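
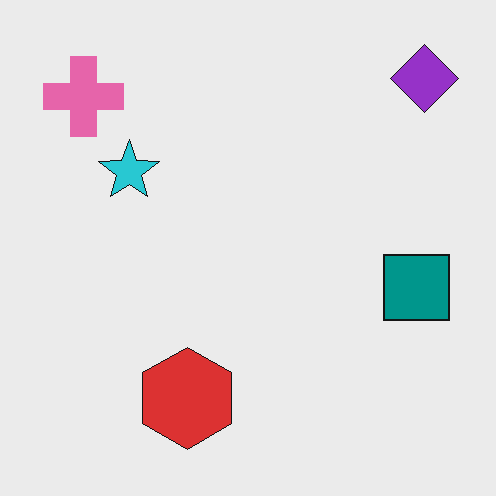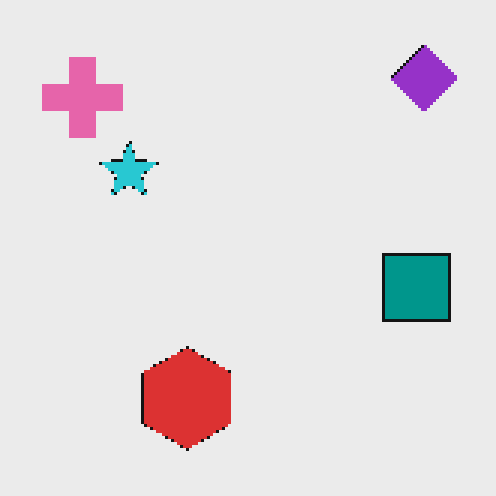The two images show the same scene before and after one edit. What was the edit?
The second image is the first lightly pixelated (a mild mosaic effect).

Shapes are reduced to large square blocks; fine edges and outlines are lost — a downscale-then-upscale (mosaic) effect.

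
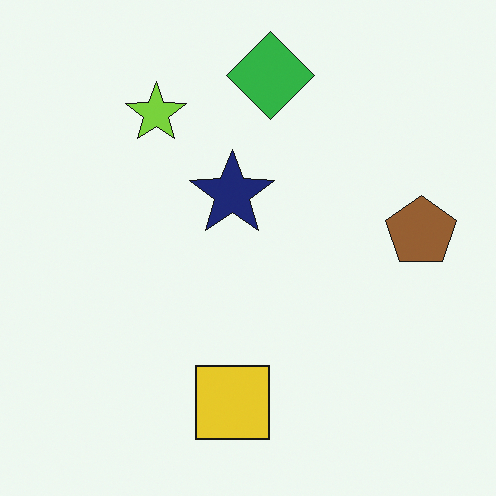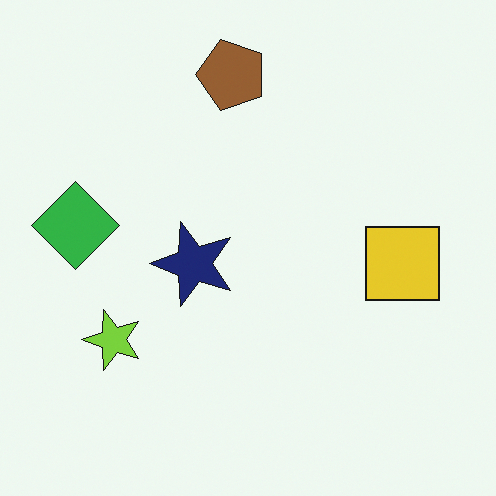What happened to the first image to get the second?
It was rotated 90° counter-clockwise.

The green diamond sits in the top of the first image and the left of the second — consistent with a whole-image 90° counter-clockwise rotation.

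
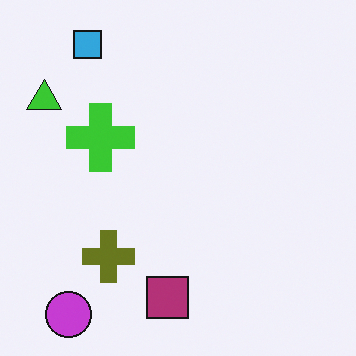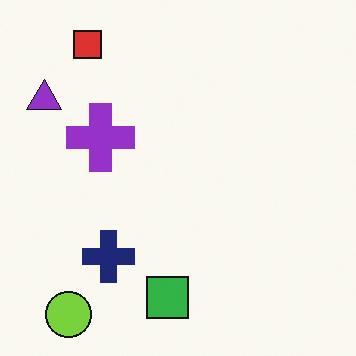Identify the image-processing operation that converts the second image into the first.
Hue-shifted by a large amount.

Every shape's color has rotated by the same amount around the hue wheel — a uniform hue shift.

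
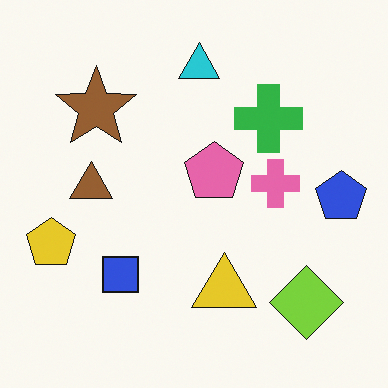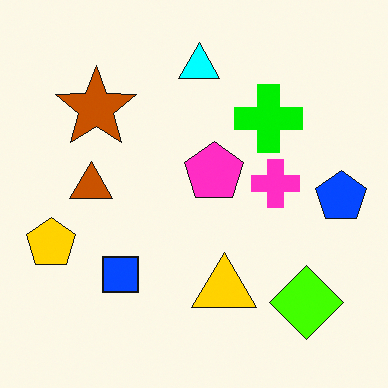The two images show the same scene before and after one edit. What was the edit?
It was heavily oversaturated.

All colors are more vivid — a global saturation change.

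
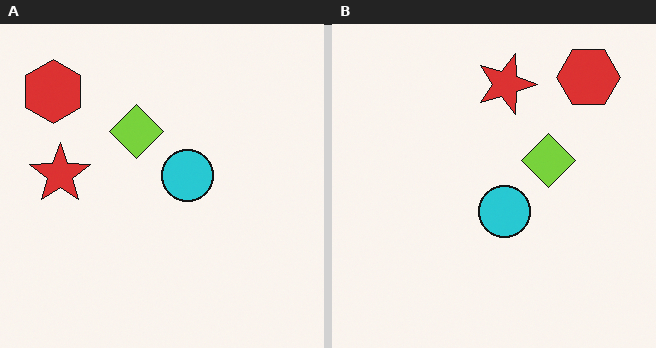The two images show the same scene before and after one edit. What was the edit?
The right (B) image is the left (A) rotated 90° clockwise.

The red hexagon sits in the top-left of the left (A) image and the top-right of the right (B) — consistent with a whole-image 90° clockwise rotation.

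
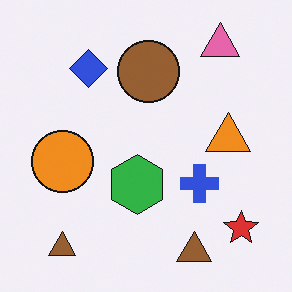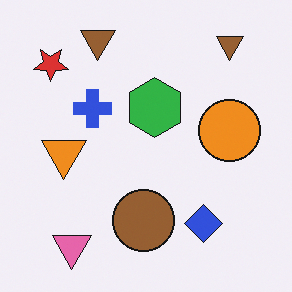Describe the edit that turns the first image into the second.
The image was rotated 180°.

The red star sits in the bottom-right of the first image and the top-left of the second — consistent with a whole-image 180° rotation.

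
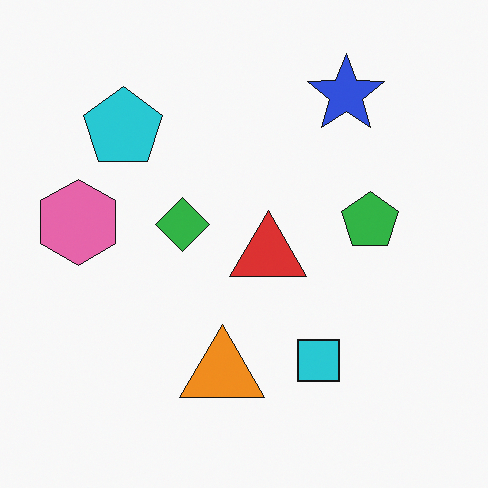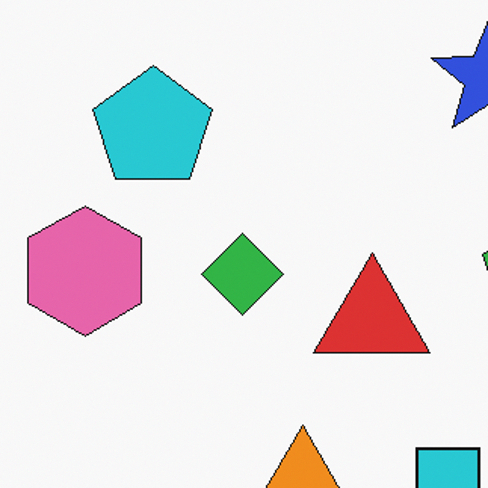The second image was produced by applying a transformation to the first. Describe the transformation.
It was cropped to a modestly smaller region and rescaled.

The visible shapes are larger and the field of view is narrower; shapes near the original edges may be partly or wholly outside the frame — a crop-and-rescale.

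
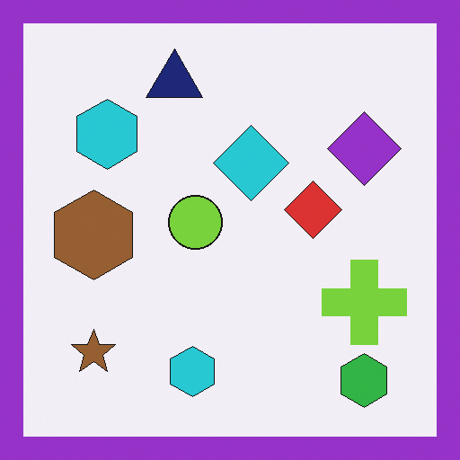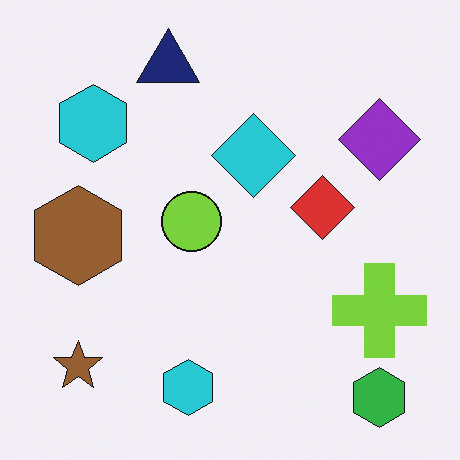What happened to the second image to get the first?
The image was framed with a purple border.

A solid purple frame runs around the edge of the first image, with the content slightly shrunk inside it.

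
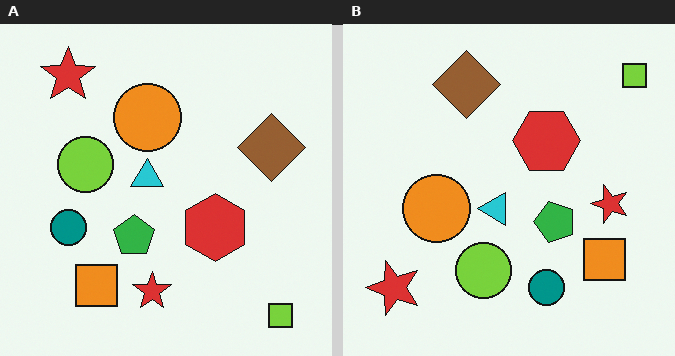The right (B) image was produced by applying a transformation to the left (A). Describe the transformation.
It was rotated 90° counter-clockwise.

The lime square sits in the bottom-right of the left (A) image and the top-right of the right (B) — consistent with a whole-image 90° counter-clockwise rotation.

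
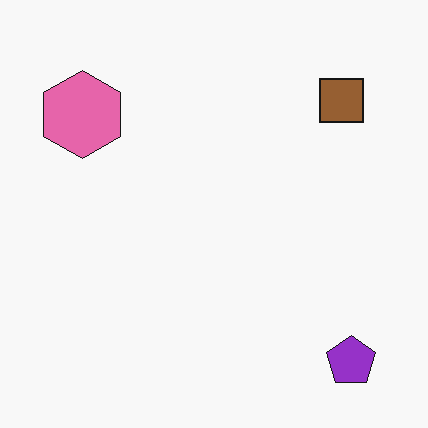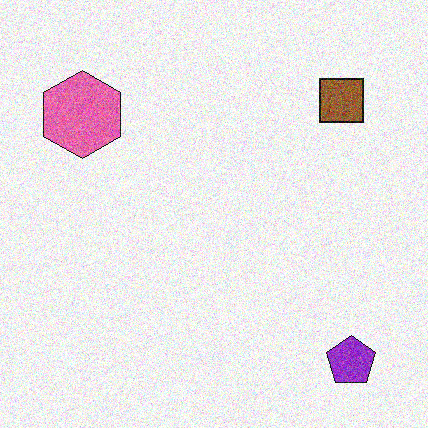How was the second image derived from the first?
It was degraded with visible gaussian noise.

Random speckle covers the whole image, including the flat background.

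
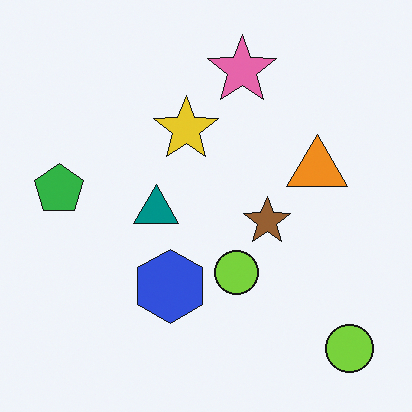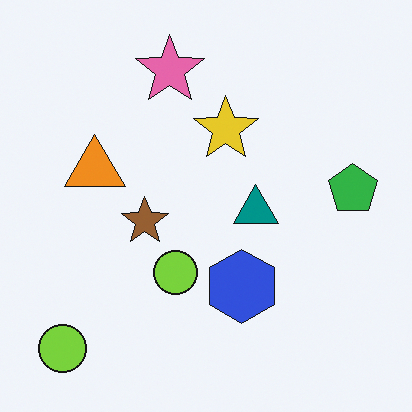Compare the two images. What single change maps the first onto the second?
It was flipped horizontally (left ↔ right).

The green pentagon is in the left of the first image and the right of the second — shapes on opposite sides of the vertical midline have swapped in a mirror flip.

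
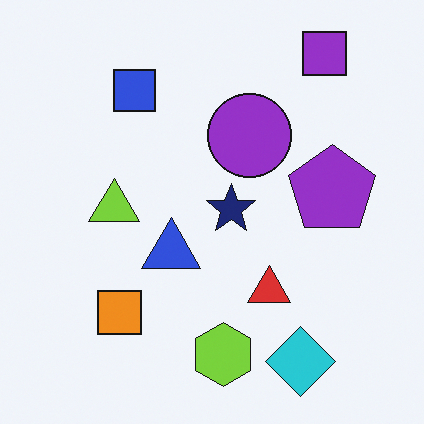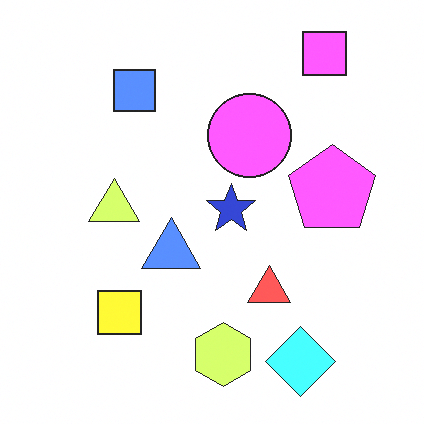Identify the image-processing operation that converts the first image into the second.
Noticeably brightened.

Every pixel — background and shapes alike — is uniformly brightened.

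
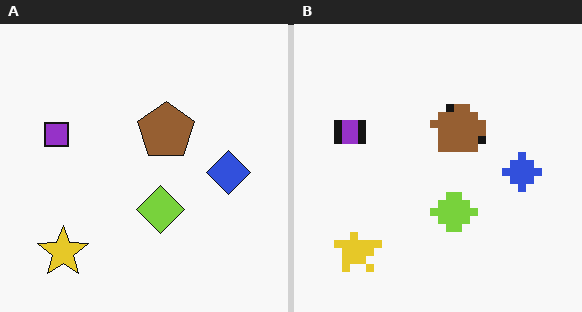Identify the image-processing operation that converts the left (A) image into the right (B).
The transformation is: pixelated into visible square blocks.

Shapes are reduced to large square blocks; fine edges and outlines are lost — a downscale-then-upscale (mosaic) effect.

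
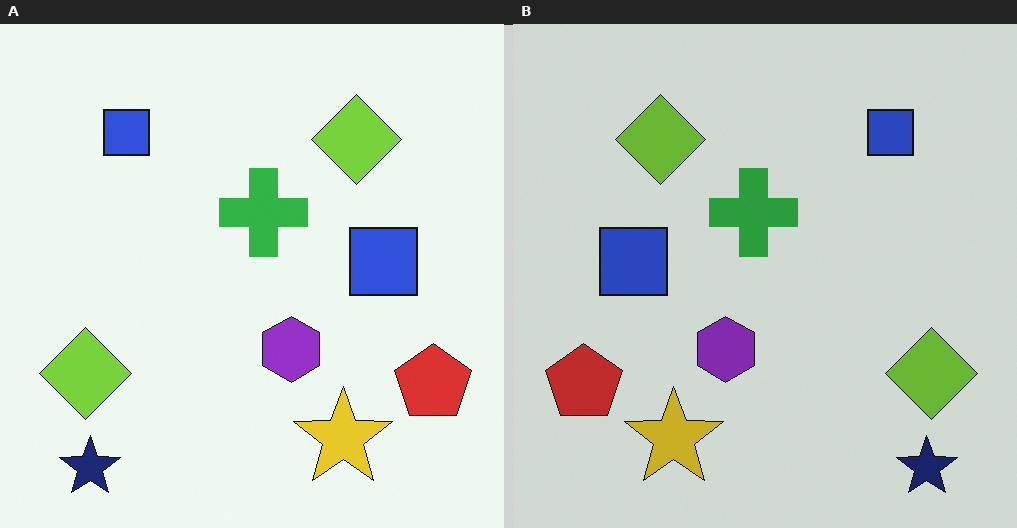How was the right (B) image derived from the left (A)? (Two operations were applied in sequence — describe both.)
The right (B) image is the left (A) darkened a little, then flipped horizontally (left ↔ right).

Every pixel — background and shapes alike — is uniformly darkened. The red pentagon is in the bottom-right of the left (A) image and the bottom-left of the right (B) — shapes on opposite sides of the vertical midline have swapped in a mirror flip.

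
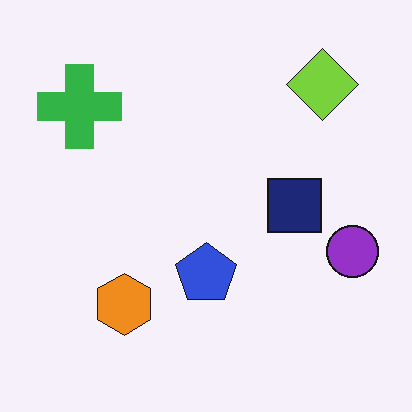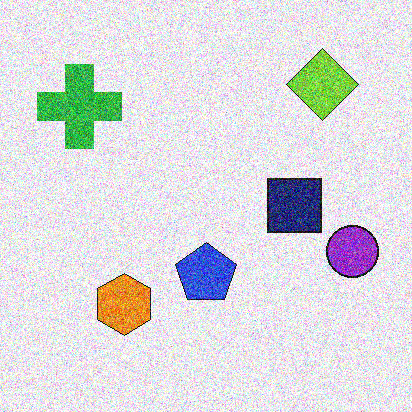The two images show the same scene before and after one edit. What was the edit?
This is the original image degraded with a thick layer of grain.

Random speckle covers the whole image, including the flat background.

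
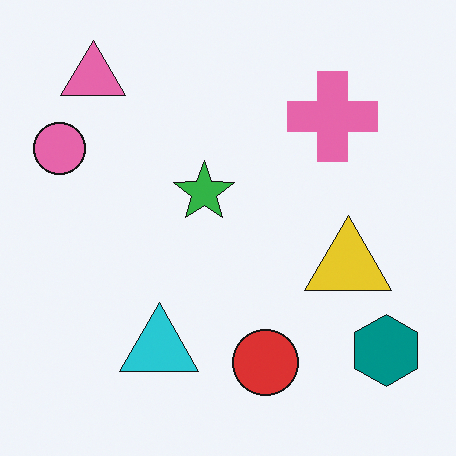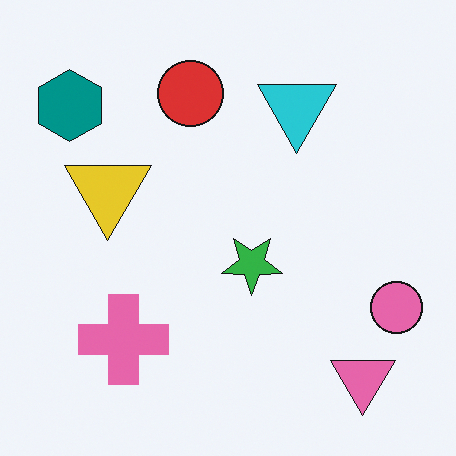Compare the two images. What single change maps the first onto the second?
It was rotated 180°.

The pink triangle sits in the top-left of the first image and the bottom-right of the second — consistent with a whole-image 180° rotation.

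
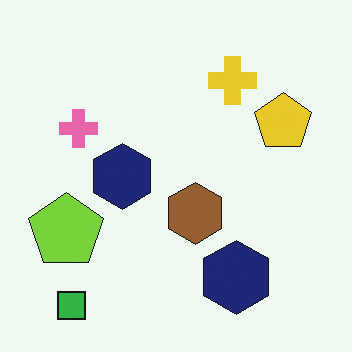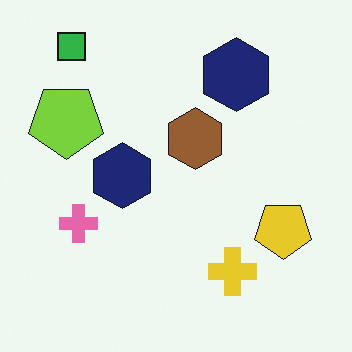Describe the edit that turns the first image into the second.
Flipped vertically (top ↔ bottom).

The green square is in the bottom-left of the first image and the top-left of the second — shapes on opposite sides of the horizontal midline have swapped in a mirror flip.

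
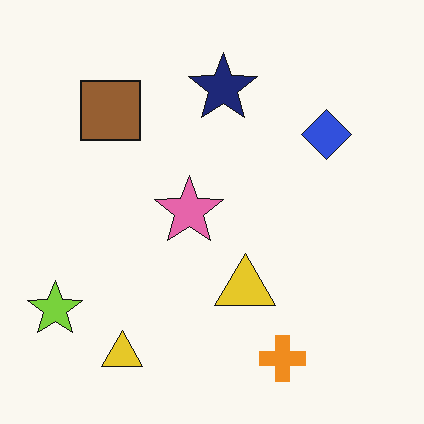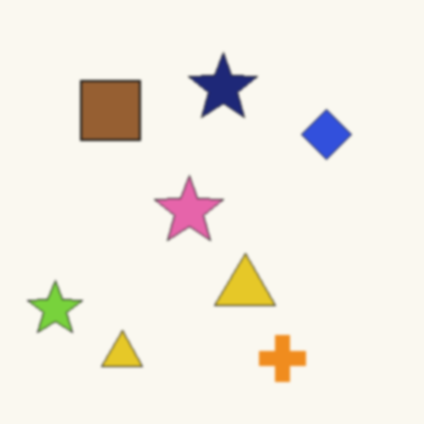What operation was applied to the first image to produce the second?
This is the original image lightly blurred.

Shape edges and outlines are uniformly softened across the whole image.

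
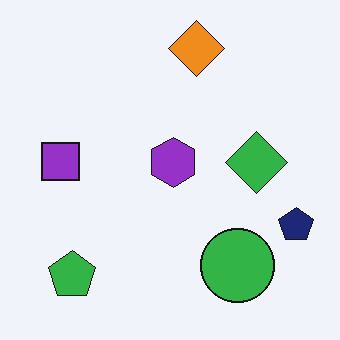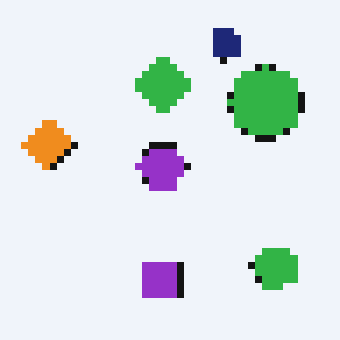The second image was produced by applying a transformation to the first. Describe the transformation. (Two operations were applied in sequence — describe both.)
The second image is the first rotated 90° counter-clockwise, then moderately pixelated.

The green pentagon sits in the bottom-left of the first image and the bottom-right of the second — consistent with a whole-image 90° counter-clockwise rotation. Shapes are reduced to large square blocks; fine edges and outlines are lost — a downscale-then-upscale (mosaic) effect.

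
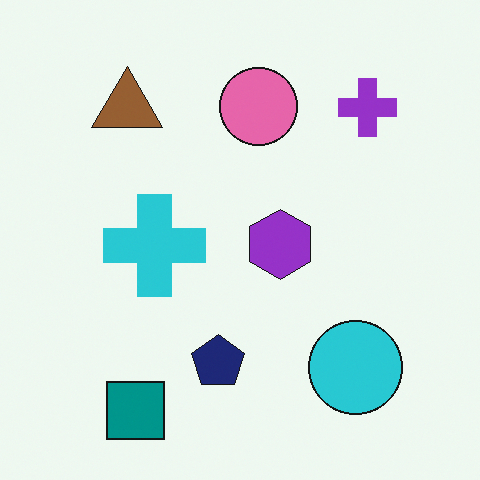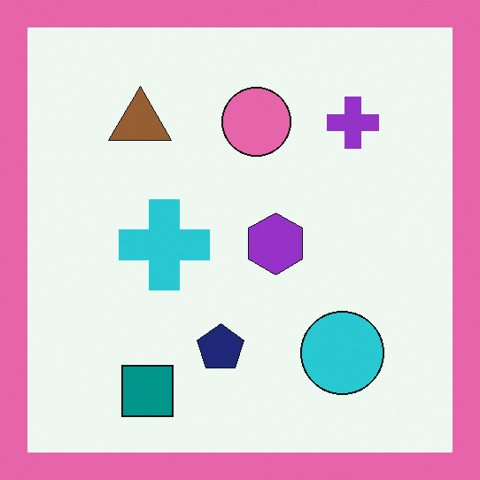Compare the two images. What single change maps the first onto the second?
The image was framed with a pink border.

A solid pink frame runs around the edge of the second image, with the content slightly shrunk inside it.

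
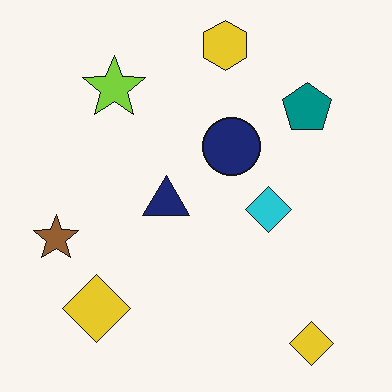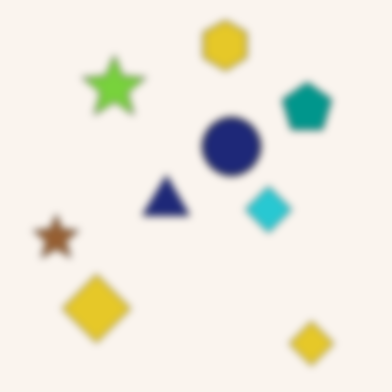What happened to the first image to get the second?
The transformation is: moderately blurred.

Shape edges and outlines are uniformly softened across the whole image.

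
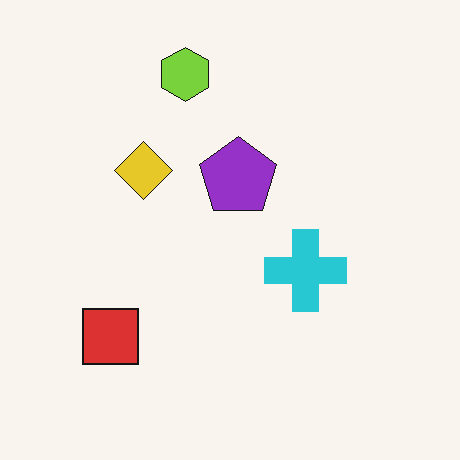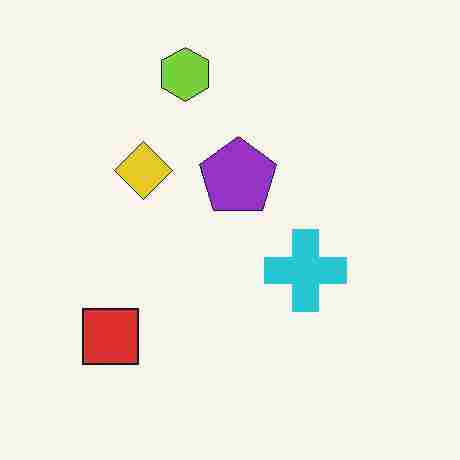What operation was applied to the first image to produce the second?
This is the original image degraded with heavy JPEG compression.

Blocky 8×8 compression artifacts appear around shape edges and the flat background shows ringing — characteristic JPEG degradation.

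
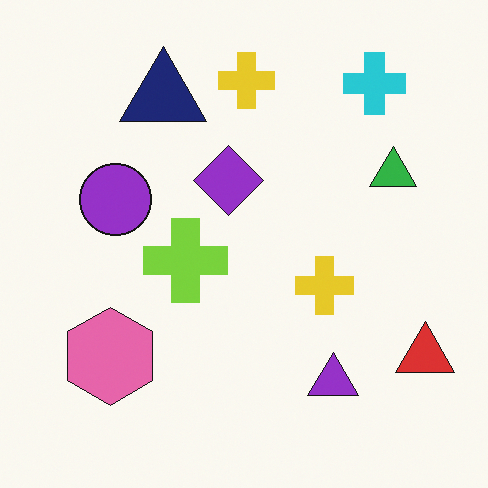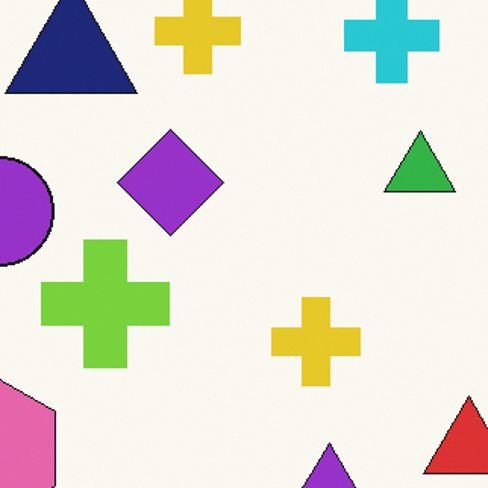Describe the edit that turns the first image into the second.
The image was cropped to a modestly smaller region and rescaled.

The visible shapes are larger and the field of view is narrower; shapes near the original edges may be partly or wholly outside the frame — a crop-and-rescale.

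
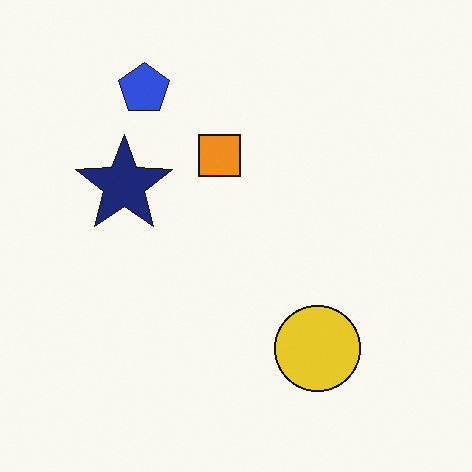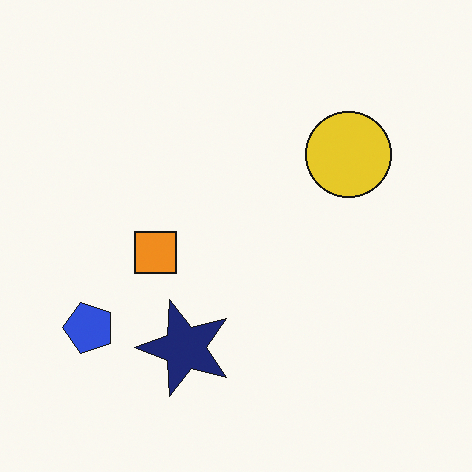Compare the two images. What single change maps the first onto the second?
It was rotated 90° counter-clockwise.

The blue pentagon sits in the top-left of the first image and the bottom-left of the second — consistent with a whole-image 90° counter-clockwise rotation.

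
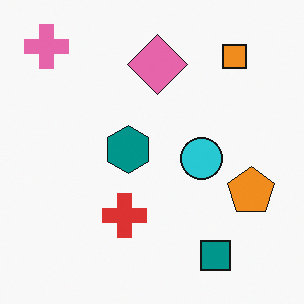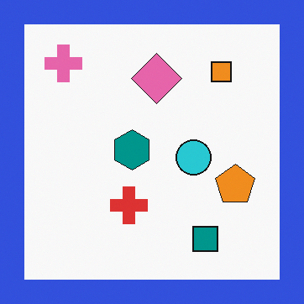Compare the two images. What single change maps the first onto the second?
The transformation is: framed with a blue border.

A solid blue frame runs around the edge of the second image, with the content slightly shrunk inside it.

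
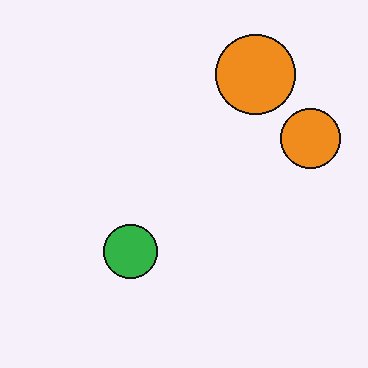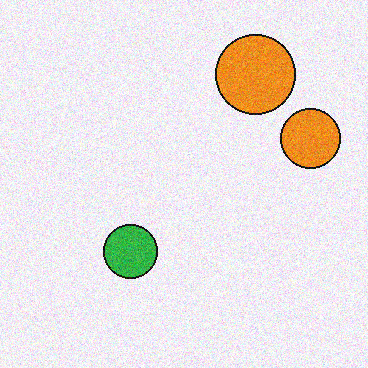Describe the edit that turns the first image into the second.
This is the original image degraded with visible gaussian noise.

Random speckle covers the whole image, including the flat background.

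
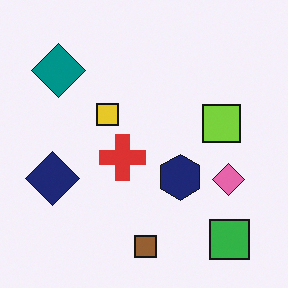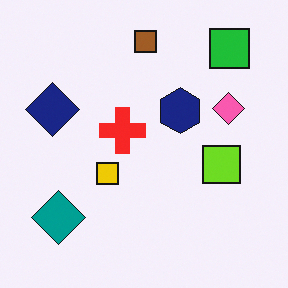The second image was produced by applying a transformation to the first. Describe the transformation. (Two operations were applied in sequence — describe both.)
It was flipped vertically (top ↔ bottom), then slightly oversaturated.

The brown square is in the bottom of the first image and the top of the second — shapes on opposite sides of the horizontal midline have swapped in a mirror flip. All colors are more vivid — a global saturation change.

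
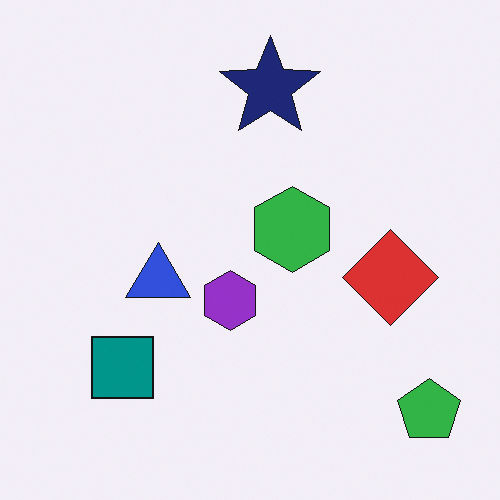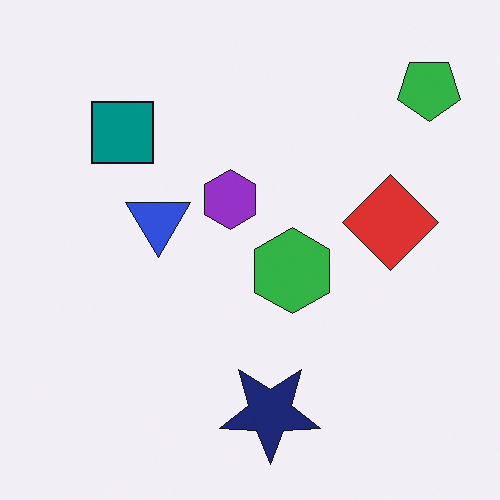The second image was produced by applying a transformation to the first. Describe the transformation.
The second image is the first flipped vertically (top ↔ bottom).

The navy star is in the top of the first image and the bottom of the second — shapes on opposite sides of the horizontal midline have swapped in a mirror flip.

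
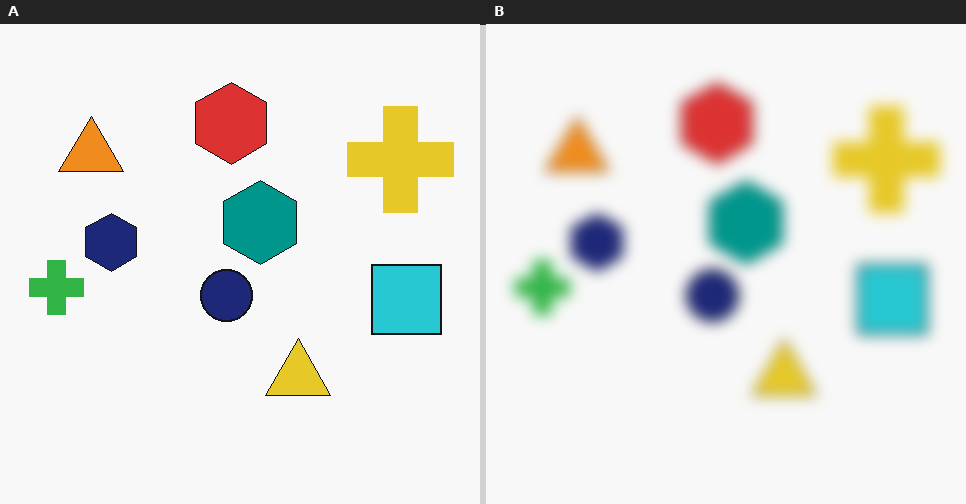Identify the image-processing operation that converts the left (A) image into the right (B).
The right (B) image is the left (A) strongly gaussian-blurred.

Shape edges and outlines are uniformly softened across the whole image.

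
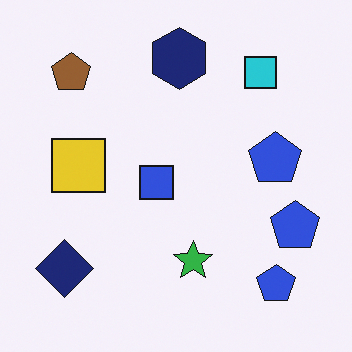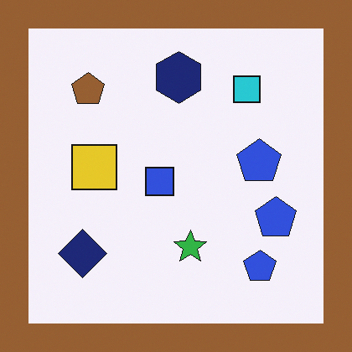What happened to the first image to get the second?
This is the original image framed with a brown border.

A solid brown frame runs around the edge of the second image, with the content slightly shrunk inside it.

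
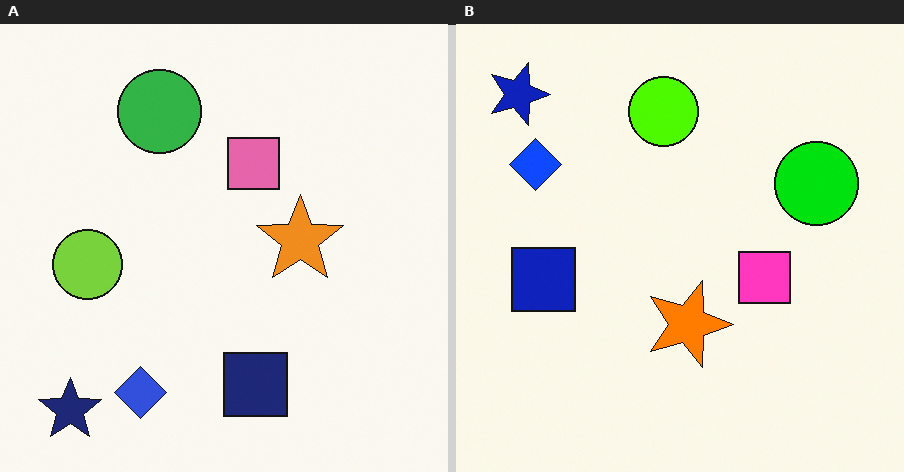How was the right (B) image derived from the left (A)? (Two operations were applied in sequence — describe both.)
This is the original image rotated 90° clockwise, then heavily oversaturated.

The navy star sits in the bottom-left of the left (A) image and the top-left of the right (B) — consistent with a whole-image 90° clockwise rotation. All colors are more vivid — a global saturation change.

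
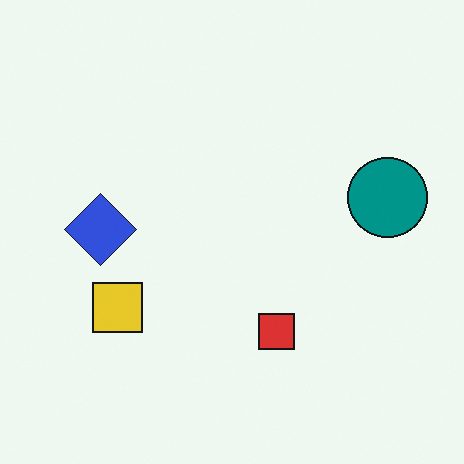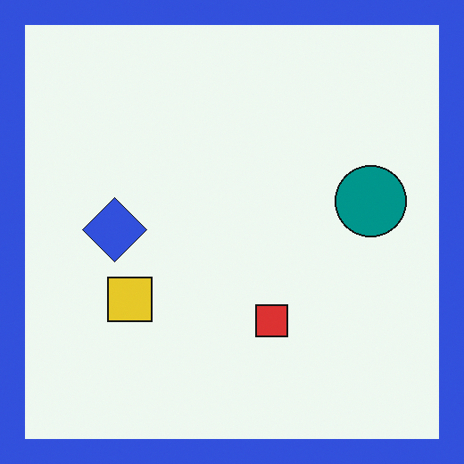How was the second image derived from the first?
The image was framed with a blue border.

A solid blue frame runs around the edge of the second image, with the content slightly shrunk inside it.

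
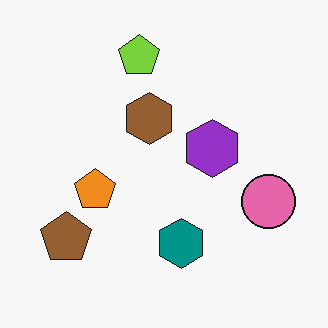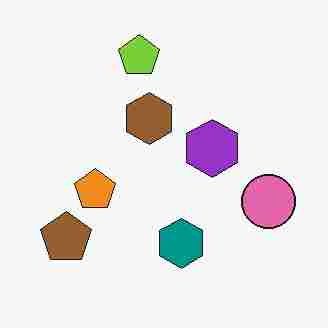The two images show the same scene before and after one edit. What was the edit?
The transformation is: degraded with heavy JPEG compression.

Blocky 8×8 compression artifacts appear around shape edges and the flat background shows ringing — characteristic JPEG degradation.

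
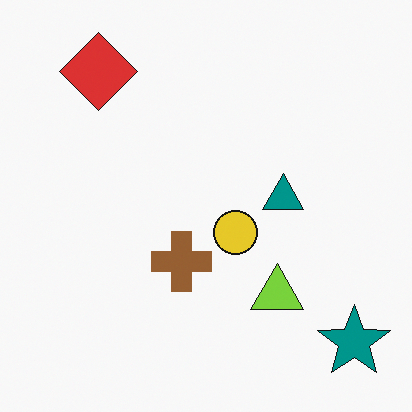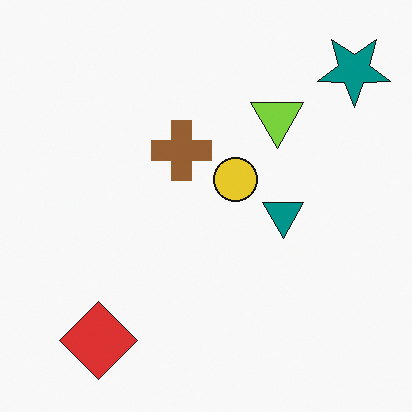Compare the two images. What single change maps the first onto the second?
The transformation is: flipped vertically (top ↔ bottom).

The teal star is in the bottom-right of the first image and the top-right of the second — shapes on opposite sides of the horizontal midline have swapped in a mirror flip.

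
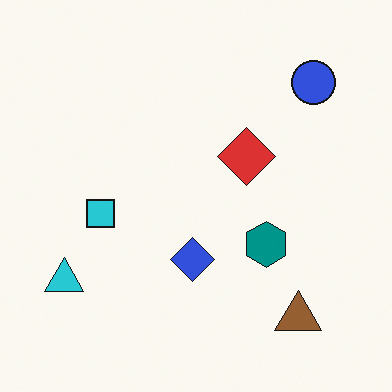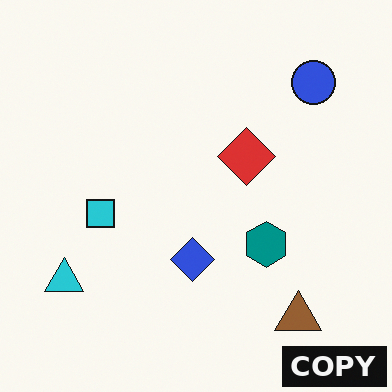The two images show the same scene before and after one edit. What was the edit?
The second image is the first watermarked with the text "COPY" in the lower-right corner.

A dark label reading "COPY" appears in the lower-right corner.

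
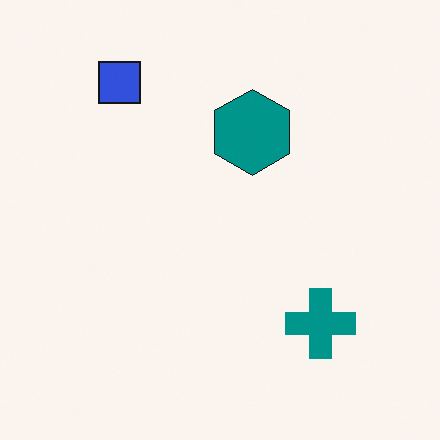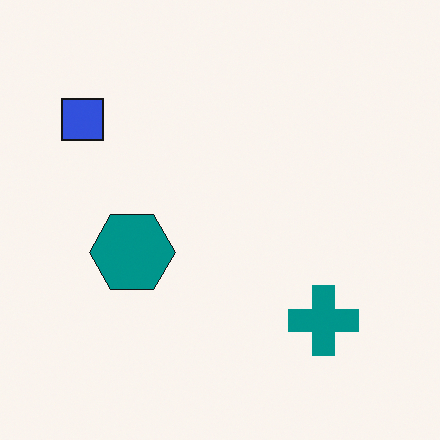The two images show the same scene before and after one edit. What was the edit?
It was transposed (reflected across the top-left ↔ bottom-right diagonal).

Shapes have swapped their row and column positions — what was in the top-right is now in the bottom-left — a diagonal reflection.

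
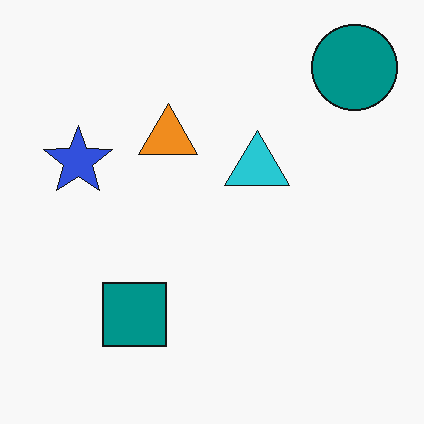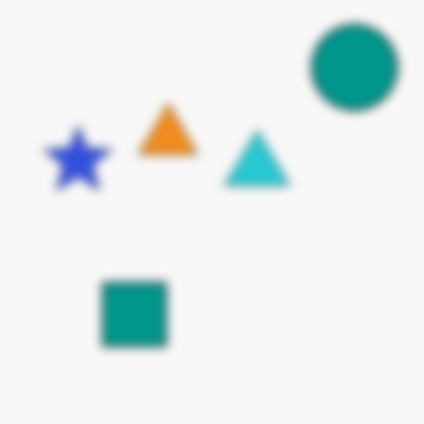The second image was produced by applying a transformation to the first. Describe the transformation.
Strongly gaussian-blurred.

Shape edges and outlines are uniformly softened across the whole image.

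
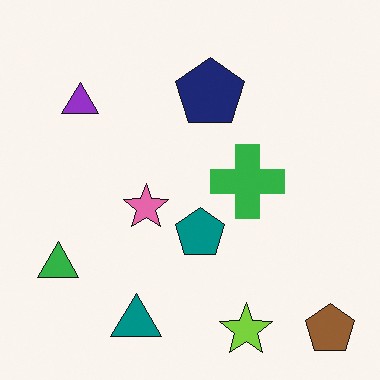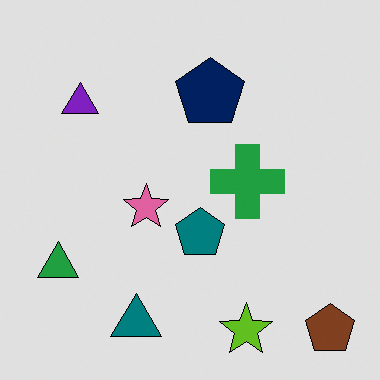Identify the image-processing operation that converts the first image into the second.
The second image is the first moderately posterized.

Each flat color has snapped to a coarser quantized level — most visibly, the near-white background has dropped to a flat grey.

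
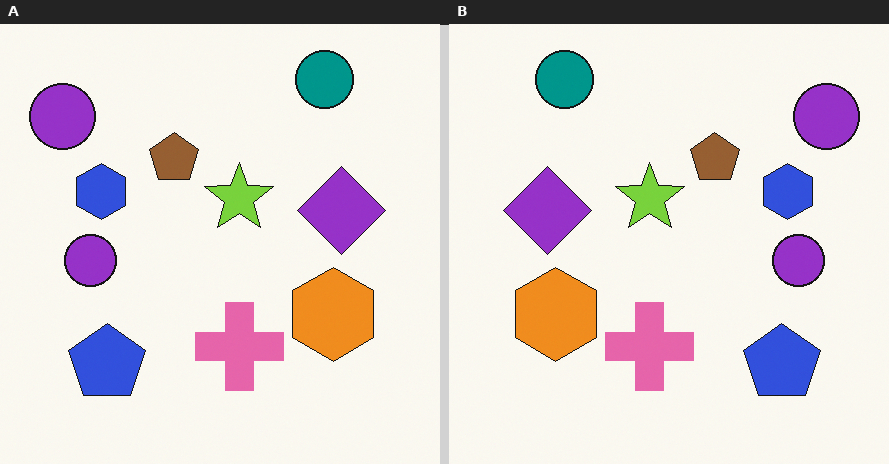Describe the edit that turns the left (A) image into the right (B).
The transformation is: flipped horizontally (left ↔ right).

The purple diamond is in the right of the left (A) image and the left of the right (B) — shapes on opposite sides of the vertical midline have swapped in a mirror flip.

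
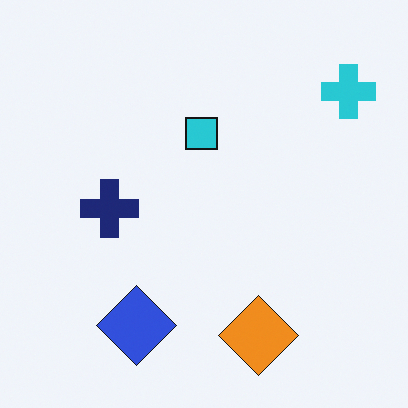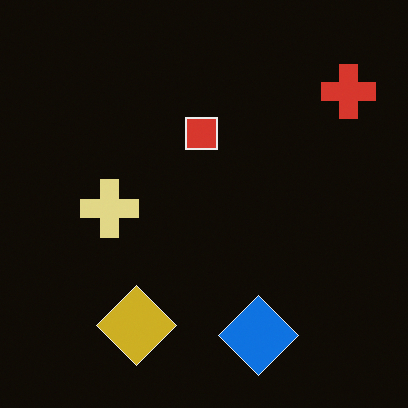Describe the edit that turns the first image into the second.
It was color-inverted (negative).

The light background has become dark and every shape's color is its complement — a photographic negative.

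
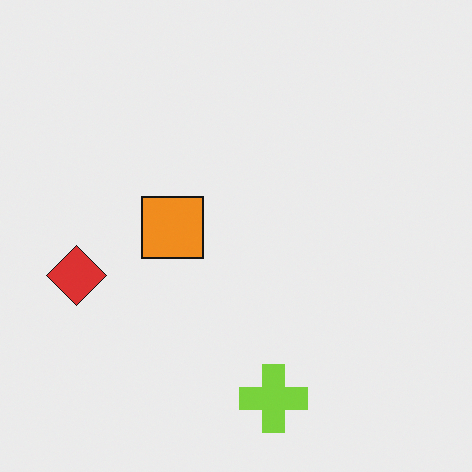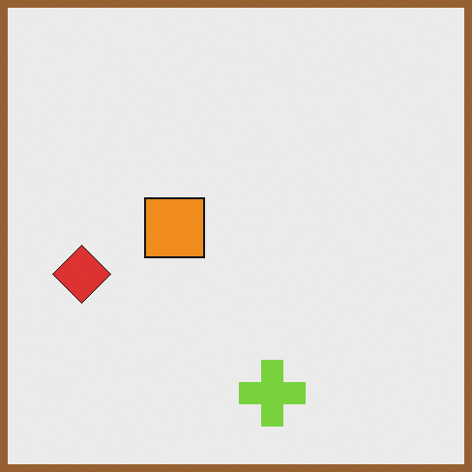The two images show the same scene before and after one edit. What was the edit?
The image was framed with a brown border.

A solid brown frame runs around the edge of the second image, with the content slightly shrunk inside it.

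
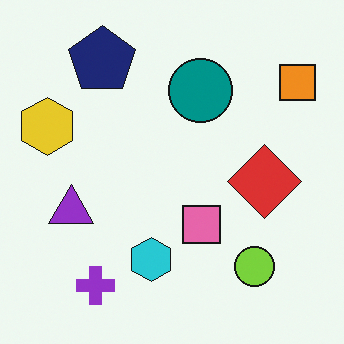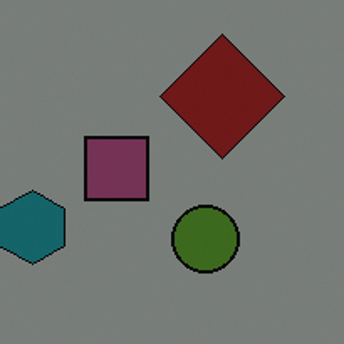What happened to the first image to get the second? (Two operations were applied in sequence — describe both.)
This is the original image darkened a lot, then cropped to a noticeably smaller region and rescaled.

Every pixel — background and shapes alike — is uniformly darkened. The visible shapes are larger and the field of view is narrower; shapes near the original edges may be partly or wholly outside the frame — a crop-and-rescale.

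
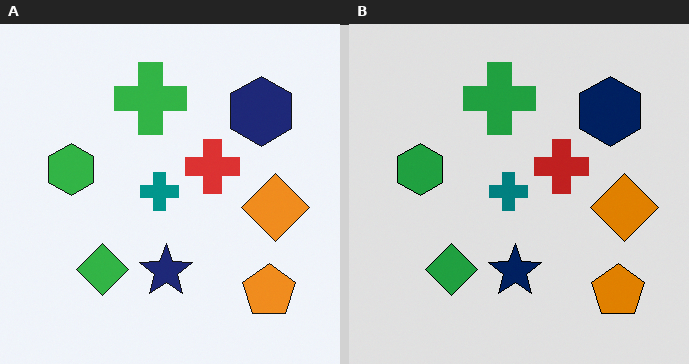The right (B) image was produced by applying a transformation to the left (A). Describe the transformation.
It was moderately posterized.

Each flat color has snapped to a coarser quantized level — most visibly, the near-white background has dropped to a flat grey.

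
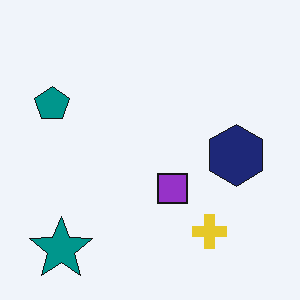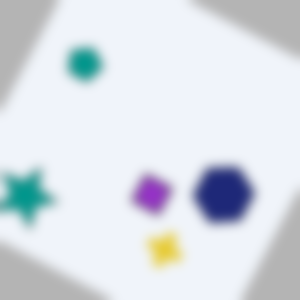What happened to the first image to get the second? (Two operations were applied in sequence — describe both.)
The second image is the first rotated clockwise by a clearly visible amount, then strongly gaussian-blurred.

Every shape is tilted by the same angle and the image corners show triangular fill wedges — a whole-image rotation by a non-right angle. Shape edges and outlines are uniformly softened across the whole image.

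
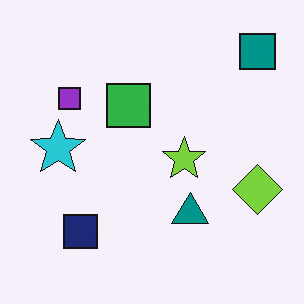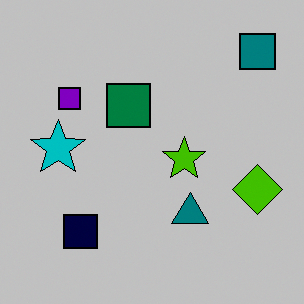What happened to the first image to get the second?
This is the original image aggressively posterized.

Each flat color has snapped to a coarser quantized level — most visibly, the near-white background has dropped to a flat grey.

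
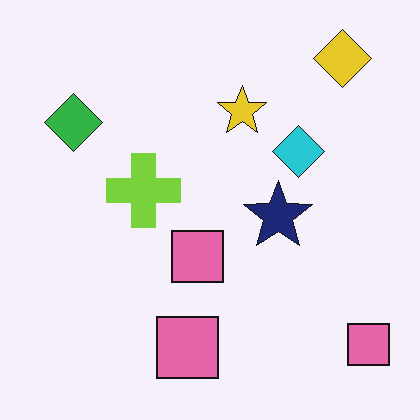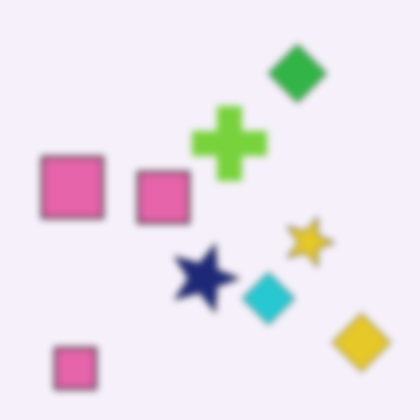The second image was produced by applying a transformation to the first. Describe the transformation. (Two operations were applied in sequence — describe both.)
Moderately blurred, then rotated 90° clockwise.

Shape edges and outlines are uniformly softened across the whole image. The yellow diamond sits in the top-right of the first image and the bottom-right of the second — consistent with a whole-image 90° clockwise rotation.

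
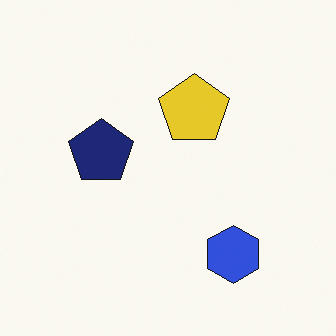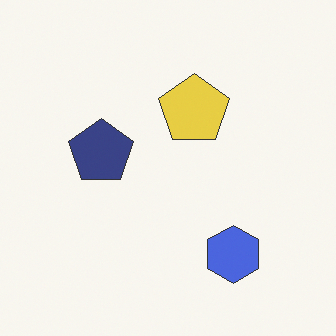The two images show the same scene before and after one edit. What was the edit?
The image was given slightly reduced contrast.

Tones are pushed toward mid-grey across the whole image — a global contrast change.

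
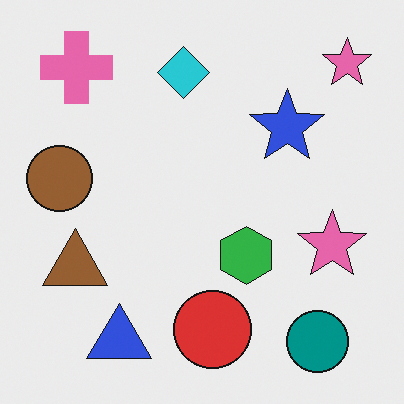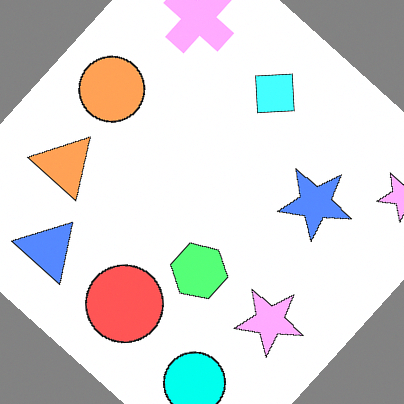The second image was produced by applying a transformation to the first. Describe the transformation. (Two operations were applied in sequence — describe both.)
The second image is the first noticeably brightened, then rotated clockwise by a large amount — several tens of degrees.

Every pixel — background and shapes alike — is uniformly brightened. Every shape is tilted by the same angle and the image corners show triangular fill wedges — a whole-image rotation by a non-right angle.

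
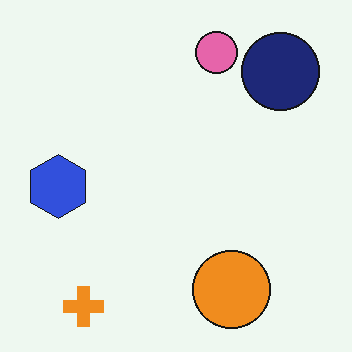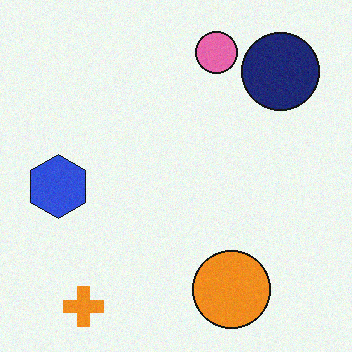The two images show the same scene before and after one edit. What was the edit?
The image was degraded with subtle gaussian noise.

Random speckle covers the whole image, including the flat background.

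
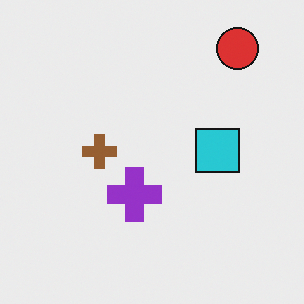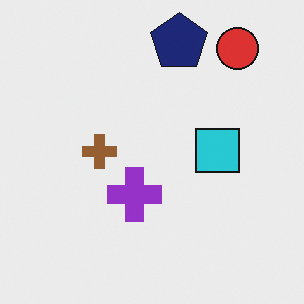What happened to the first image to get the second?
This is the original image overlaid with an additional navy pentagon.

A navy pentagon appears in the second image that is absent from the first.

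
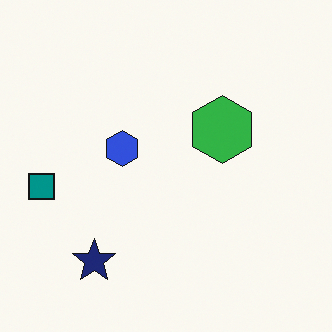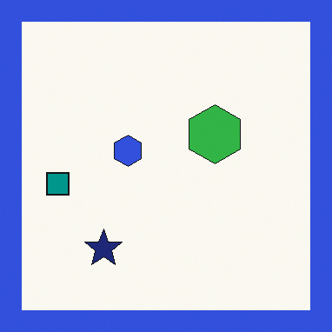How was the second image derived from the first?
This is the original image framed with a blue border.

A solid blue frame runs around the edge of the second image, with the content slightly shrunk inside it.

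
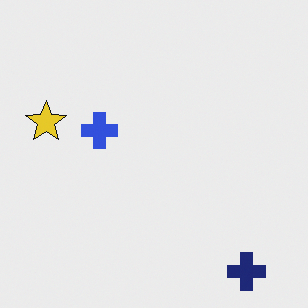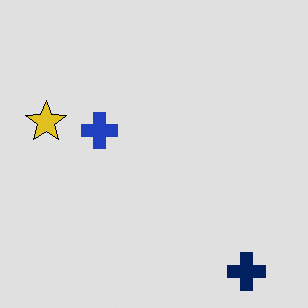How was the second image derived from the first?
This is the original image posterized to a reduced palette.

Each flat color has snapped to a coarser quantized level — most visibly, the near-white background has dropped to a flat grey.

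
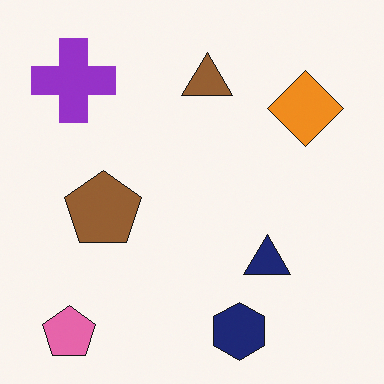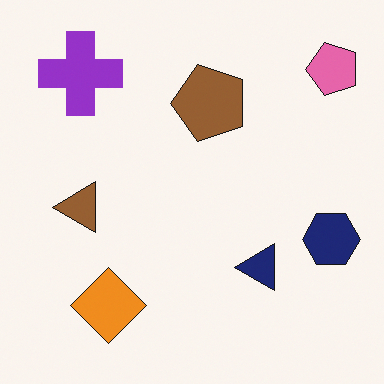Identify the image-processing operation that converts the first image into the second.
The image was transposed (reflected across the top-left ↔ bottom-right diagonal).

Shapes have swapped their row and column positions — what was in the top-right is now in the bottom-left — a diagonal reflection.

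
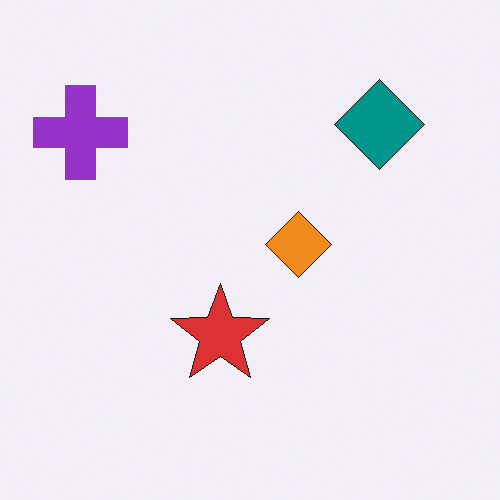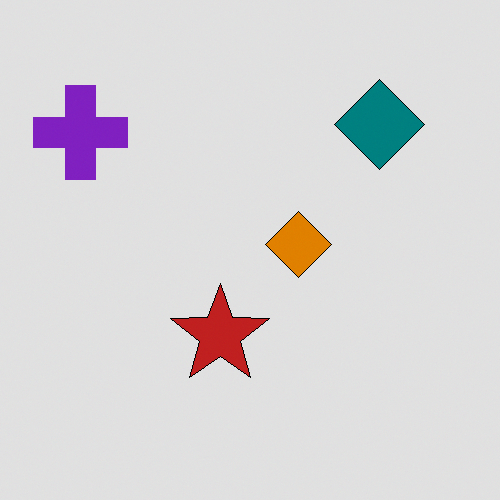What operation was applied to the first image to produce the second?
Posterized to a reduced palette.

Each flat color has snapped to a coarser quantized level — most visibly, the near-white background has dropped to a flat grey.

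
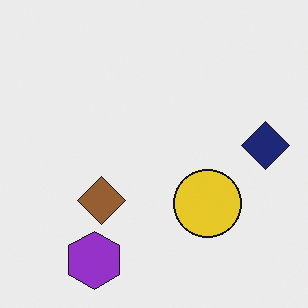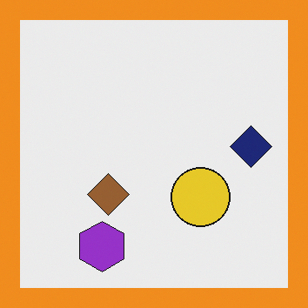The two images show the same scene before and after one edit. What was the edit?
The image was framed with a orange border.

A solid orange frame runs around the edge of the second image, with the content slightly shrunk inside it.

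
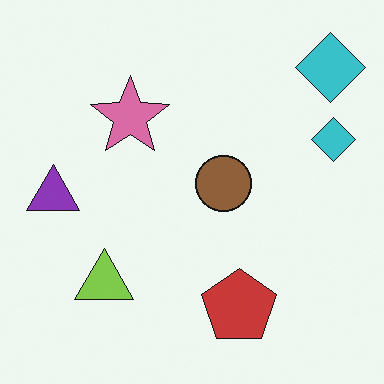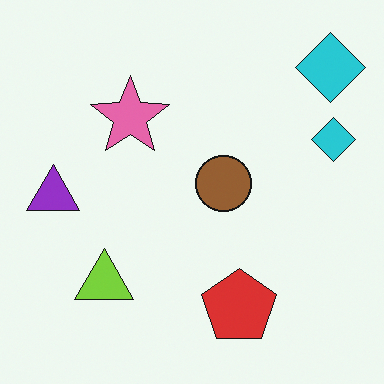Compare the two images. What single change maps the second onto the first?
This is the original image slightly desaturated.

All colors are more muted and greyish — a global saturation change.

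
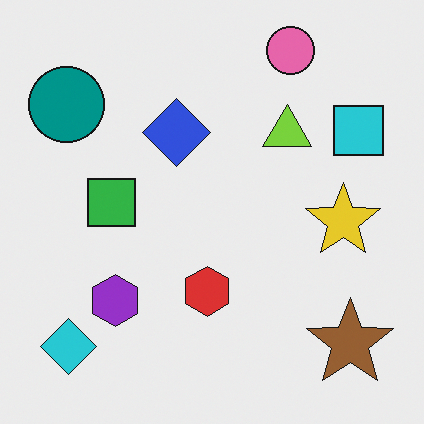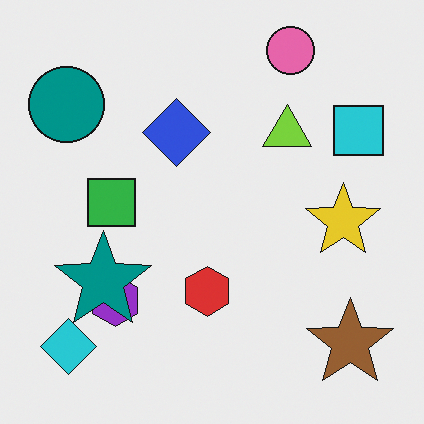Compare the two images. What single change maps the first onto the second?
The second image is the first overlaid with an additional teal star.

A teal star appears in the second image that is absent from the first.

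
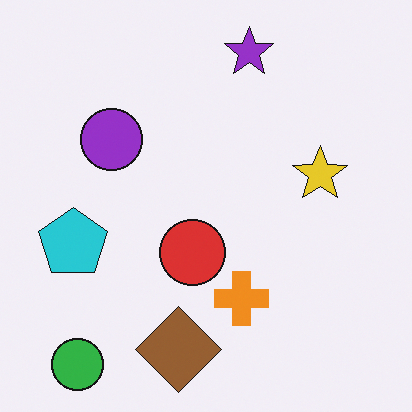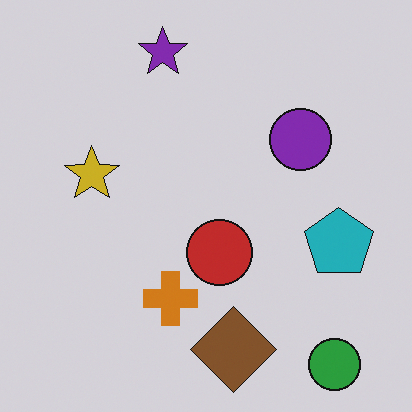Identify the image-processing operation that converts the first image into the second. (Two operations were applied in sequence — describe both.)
Slightly darkened, then flipped horizontally (left ↔ right).

Every pixel — background and shapes alike — is uniformly darkened. The cyan pentagon is in the left of the first image and the right of the second — shapes on opposite sides of the vertical midline have swapped in a mirror flip.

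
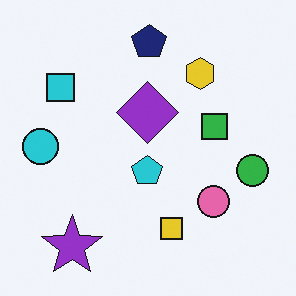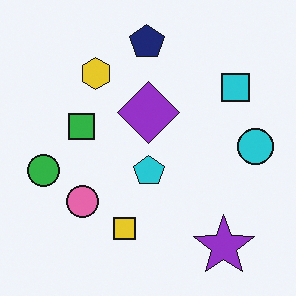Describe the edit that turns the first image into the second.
This is the original image flipped horizontally (left ↔ right).

The cyan circle is in the left of the first image and the right of the second — shapes on opposite sides of the vertical midline have swapped in a mirror flip.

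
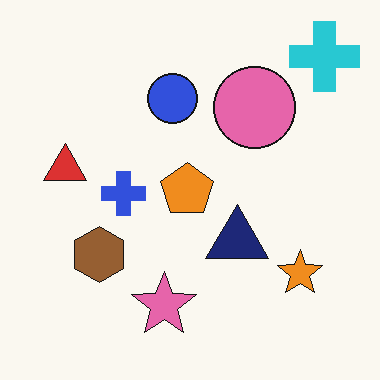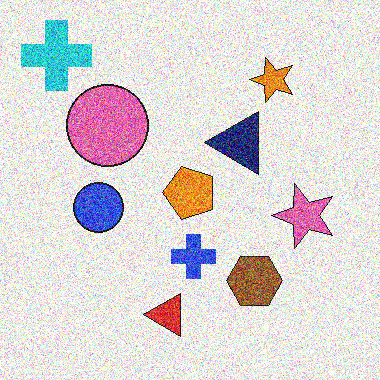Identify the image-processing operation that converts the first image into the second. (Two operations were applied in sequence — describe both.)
It was rotated 90° counter-clockwise, then degraded with heavy additive noise.

The cyan cross sits in the top-right of the first image and the top-left of the second — consistent with a whole-image 90° counter-clockwise rotation. Random speckle covers the whole image, including the flat background.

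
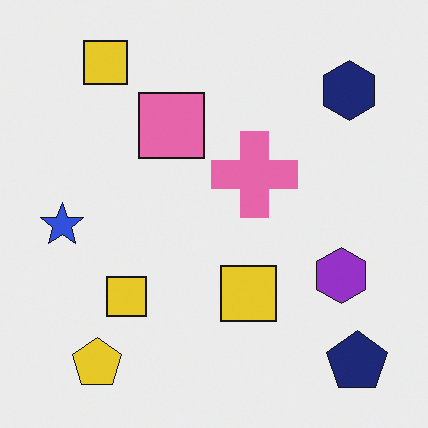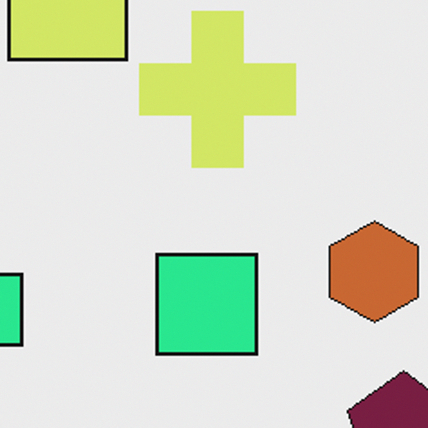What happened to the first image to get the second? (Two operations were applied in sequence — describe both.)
The transformation is: hue-shifted by a moderate amount, then cropped to a noticeably smaller region and rescaled.

Every shape's color has rotated by the same amount around the hue wheel — a uniform hue shift. The visible shapes are larger and the field of view is narrower; shapes near the original edges may be partly or wholly outside the frame — a crop-and-rescale.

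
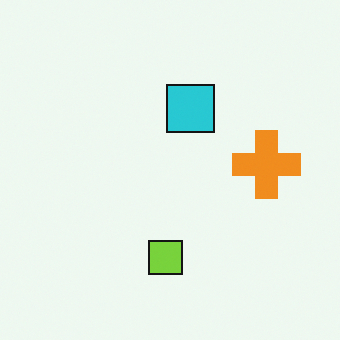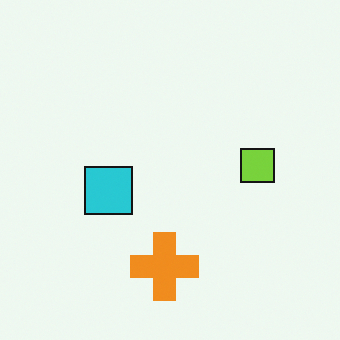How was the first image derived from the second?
It was transposed (reflected across the top-left ↔ bottom-right diagonal).

Shapes have swapped their row and column positions — what was in the top-right is now in the bottom-left — a diagonal reflection.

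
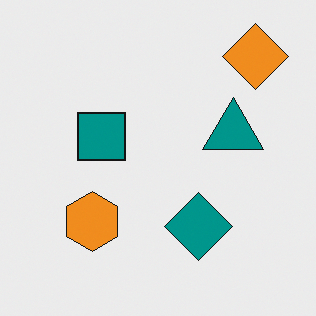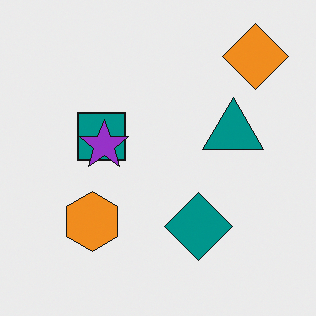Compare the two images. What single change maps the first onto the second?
This is the original image overlaid with an additional purple star.

A purple star appears in the second image that is absent from the first.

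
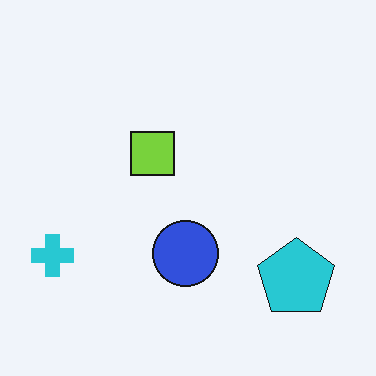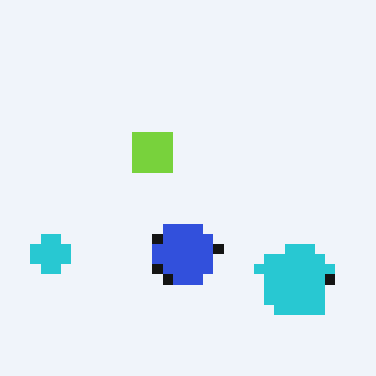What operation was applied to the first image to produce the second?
The second image is the first heavily pixelated into large blocks.

Shapes are reduced to large square blocks; fine edges and outlines are lost — a downscale-then-upscale (mosaic) effect.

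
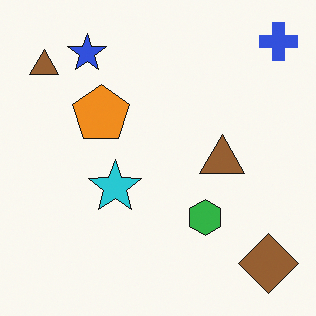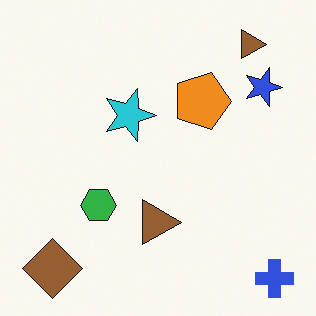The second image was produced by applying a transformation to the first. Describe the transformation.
Rotated 90° clockwise.

The blue cross sits in the top-right of the first image and the bottom-right of the second — consistent with a whole-image 90° clockwise rotation.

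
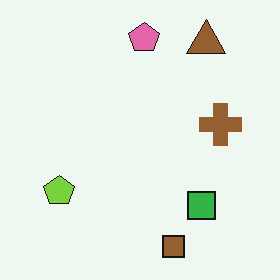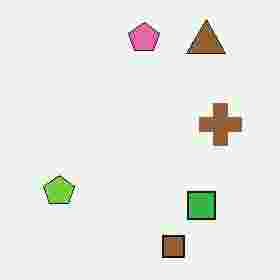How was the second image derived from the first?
The second image is the first degraded with heavy JPEG compression.

Blocky 8×8 compression artifacts appear around shape edges and the flat background shows ringing — characteristic JPEG degradation.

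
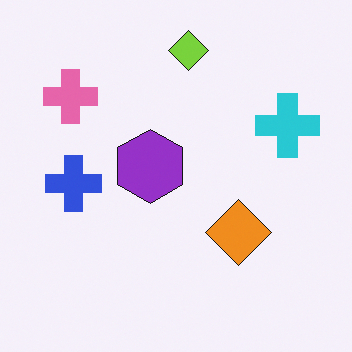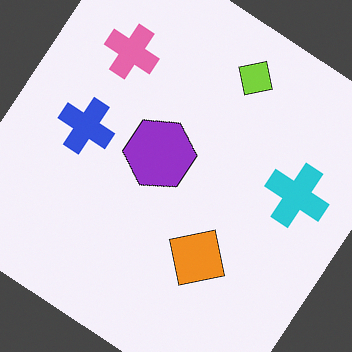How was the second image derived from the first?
It was rotated clockwise by a large amount — several tens of degrees.

Every shape is tilted by the same angle and the image corners show triangular fill wedges — a whole-image rotation by a non-right angle.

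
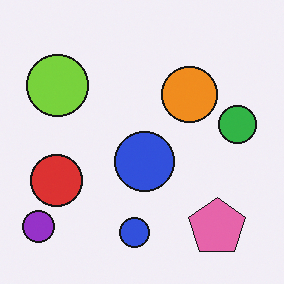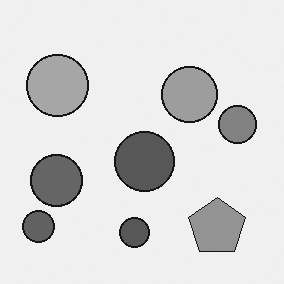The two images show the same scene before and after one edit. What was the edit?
The second image is the first converted to grayscale.

All color is removed — every shape is now a shade of grey.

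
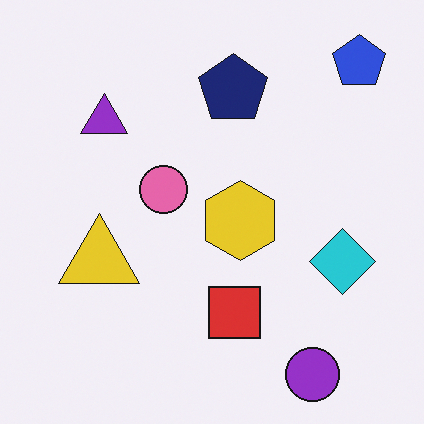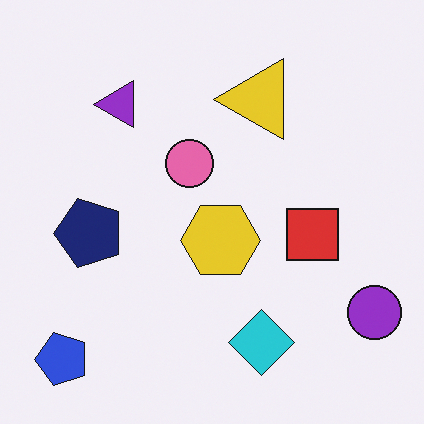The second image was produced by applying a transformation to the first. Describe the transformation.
The second image is the first transposed (reflected across the top-left ↔ bottom-right diagonal).

Shapes have swapped their row and column positions — what was in the top-right is now in the bottom-left — a diagonal reflection.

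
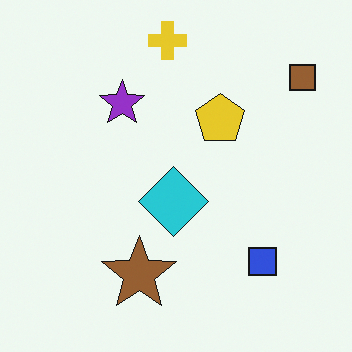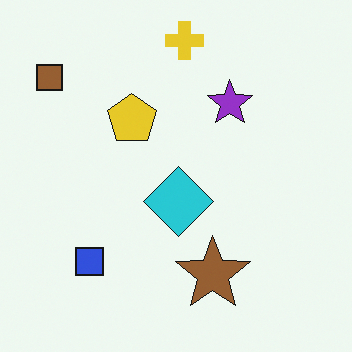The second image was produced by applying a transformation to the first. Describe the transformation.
It was flipped horizontally (left ↔ right).

The brown square is in the top-right of the first image and the top-left of the second — shapes on opposite sides of the vertical midline have swapped in a mirror flip.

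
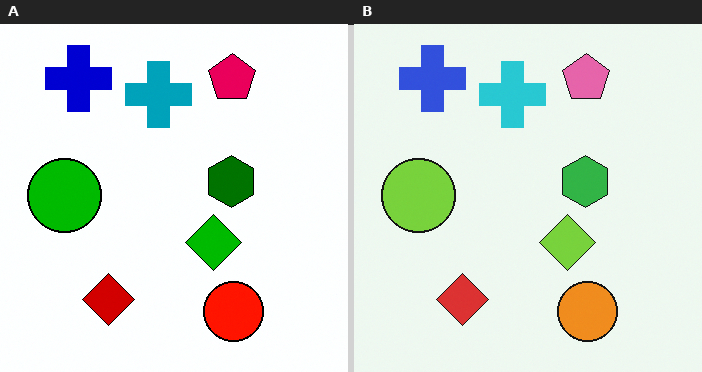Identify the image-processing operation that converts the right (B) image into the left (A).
It was given much higher contrast.

Tones are pushed away from mid-grey across the whole image — a global contrast change.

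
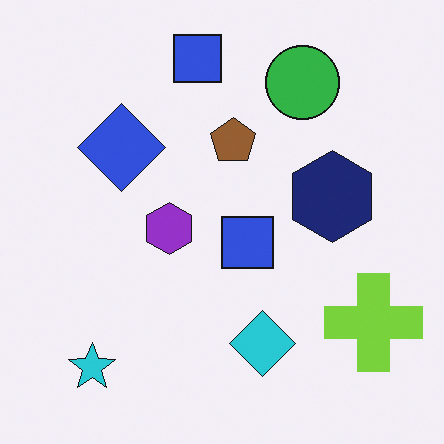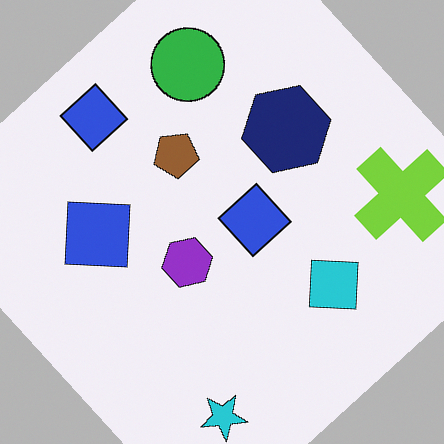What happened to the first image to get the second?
It was rotated counter-clockwise by a large amount — several tens of degrees.

Every shape is tilted by the same angle and the image corners show triangular fill wedges — a whole-image rotation by a non-right angle.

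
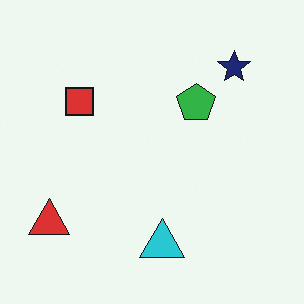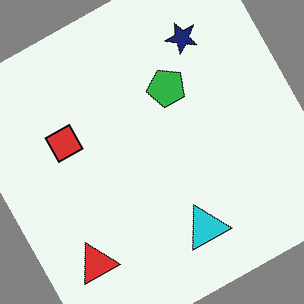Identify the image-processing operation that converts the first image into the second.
It was rotated counter-clockwise by a moderate amount.

Every shape is tilted by the same angle and the image corners show triangular fill wedges — a whole-image rotation by a non-right angle.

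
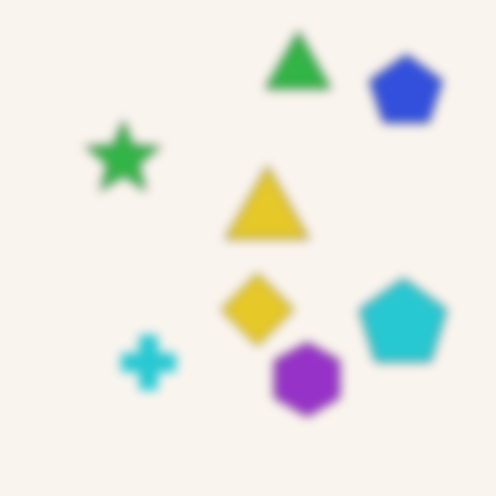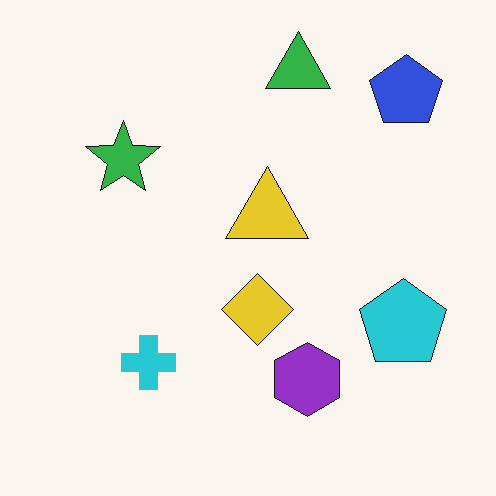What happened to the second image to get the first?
The transformation is: heavily blurred.

Shape edges and outlines are uniformly softened across the whole image.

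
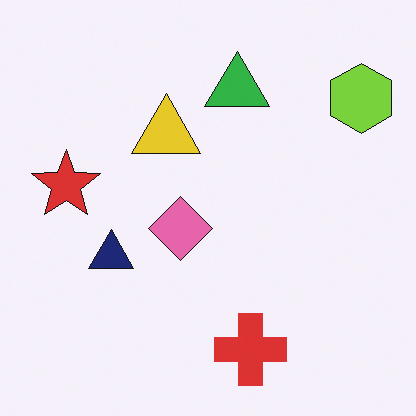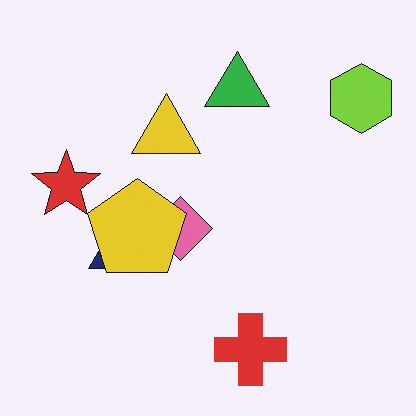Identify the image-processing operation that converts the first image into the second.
Overlaid with an additional yellow pentagon.

A yellow pentagon appears in the second image that is absent from the first.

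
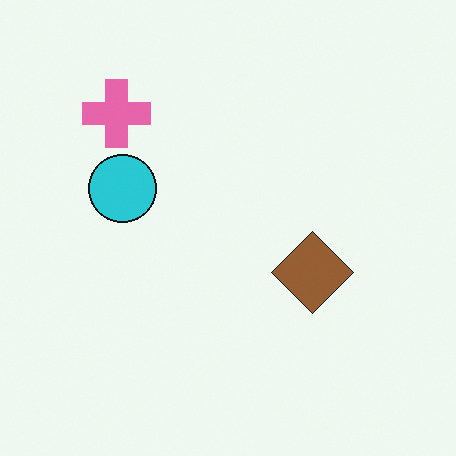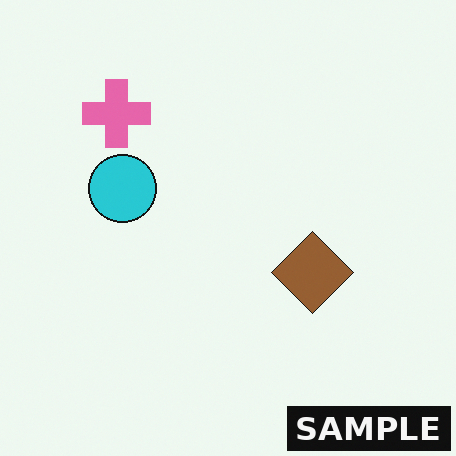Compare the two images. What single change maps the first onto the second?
The image was watermarked with the text "SAMPLE" in the lower-right corner.

A dark label reading "SAMPLE" appears in the lower-right corner.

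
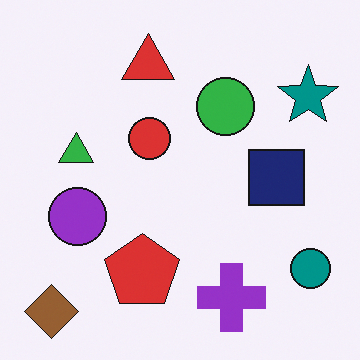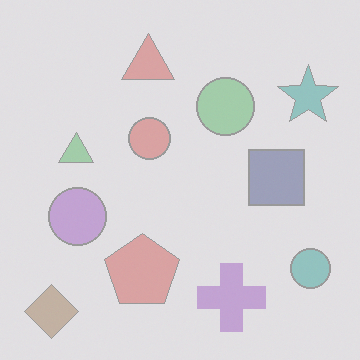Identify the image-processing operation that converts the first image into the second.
The transformation is: washed out (contrast reduced).

Tones are pushed toward mid-grey across the whole image — a global contrast change.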